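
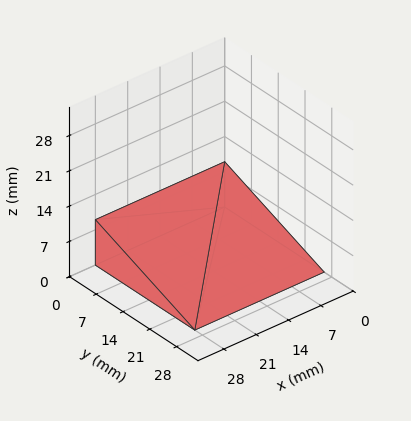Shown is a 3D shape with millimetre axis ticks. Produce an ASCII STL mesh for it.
Reading the render: the shape is a wedge (ramp): 28 × 26 mm base, rising to 9 mm along the y=0 edge and sloping linearly to z=0 at y=26 (dimensions read to the nearest mm from the axis ticks). For the STL, each face is triangulated and given an outward normal.

solid part
  facet normal 0.0000 0.0000 -1.0000
    outer loop
      vertex 28.000 26.000 0.000
      vertex 28.000 0.000 0.000
      vertex 0.000 0.000 0.000
    endloop
  endfacet
  facet normal 0.0000 0.0000 -1.0000
    outer loop
      vertex 0.000 26.000 0.000
      vertex 28.000 26.000 0.000
      vertex 0.000 0.000 0.000
    endloop
  endfacet
  facet normal 0.0000 -1.0000 0.0000
    outer loop
      vertex 0.000 0.000 0.000
      vertex 28.000 0.000 0.000
      vertex 28.000 0.000 9.000
    endloop
  endfacet
  facet normal 0.0000 -1.0000 0.0000
    outer loop
      vertex 0.000 0.000 0.000
      vertex 28.000 0.000 9.000
      vertex 0.000 0.000 9.000
    endloop
  endfacet
  facet normal 0.0000 0.3271 0.9450
    outer loop
      vertex 0.000 0.000 9.000
      vertex 28.000 0.000 9.000
      vertex 28.000 26.000 0.000
    endloop
  endfacet
  facet normal 0.0000 0.3271 0.9450
    outer loop
      vertex 0.000 0.000 9.000
      vertex 28.000 26.000 0.000
      vertex 0.000 26.000 0.000
    endloop
  endfacet
  facet normal -1.0000 0.0000 0.0000
    outer loop
      vertex 0.000 0.000 9.000
      vertex 0.000 26.000 0.000
      vertex 0.000 0.000 0.000
    endloop
  endfacet
  facet normal 1.0000 0.0000 0.0000
    outer loop
      vertex 28.000 0.000 0.000
      vertex 28.000 26.000 0.000
      vertex 28.000 0.000 9.000
    endloop
  endfacet
endsolid part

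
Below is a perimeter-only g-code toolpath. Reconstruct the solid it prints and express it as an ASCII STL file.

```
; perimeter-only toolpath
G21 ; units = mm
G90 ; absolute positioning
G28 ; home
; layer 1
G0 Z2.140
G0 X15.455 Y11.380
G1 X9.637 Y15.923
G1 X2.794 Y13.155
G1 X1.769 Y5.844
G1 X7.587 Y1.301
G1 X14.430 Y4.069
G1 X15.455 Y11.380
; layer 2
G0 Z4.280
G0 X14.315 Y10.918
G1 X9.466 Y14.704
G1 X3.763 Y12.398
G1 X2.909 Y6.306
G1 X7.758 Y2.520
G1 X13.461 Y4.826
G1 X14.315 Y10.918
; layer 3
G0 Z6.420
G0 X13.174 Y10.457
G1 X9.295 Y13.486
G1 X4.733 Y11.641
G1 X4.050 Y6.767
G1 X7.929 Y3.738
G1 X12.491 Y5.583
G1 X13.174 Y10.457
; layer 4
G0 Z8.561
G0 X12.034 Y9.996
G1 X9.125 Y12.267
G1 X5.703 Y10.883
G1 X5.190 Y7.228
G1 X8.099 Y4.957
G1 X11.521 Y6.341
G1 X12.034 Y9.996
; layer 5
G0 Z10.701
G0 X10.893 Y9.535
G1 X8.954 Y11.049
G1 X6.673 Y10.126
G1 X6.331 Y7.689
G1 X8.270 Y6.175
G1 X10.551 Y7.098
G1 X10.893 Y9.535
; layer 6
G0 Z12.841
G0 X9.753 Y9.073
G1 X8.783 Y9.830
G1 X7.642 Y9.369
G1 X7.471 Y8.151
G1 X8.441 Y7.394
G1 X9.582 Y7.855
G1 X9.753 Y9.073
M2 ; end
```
solid part
  facet normal 0.0000 0.0000 -1.0000
    outer loop
      vertex 1.824 13.912 0.000
      vertex 9.808 17.141 0.000
      vertex 16.596 11.841 0.000
    endloop
  endfacet
  facet normal 0.0000 0.0000 -1.0000
    outer loop
      vertex 0.628 5.383 0.000
      vertex 1.824 13.912 0.000
      vertex 16.596 11.841 0.000
    endloop
  endfacet
  facet normal 0.0000 0.0000 -1.0000
    outer loop
      vertex 7.416 0.083 0.000
      vertex 0.628 5.383 0.000
      vertex 16.596 11.841 0.000
    endloop
  endfacet
  facet normal 0.0000 0.0000 -1.0000
    outer loop
      vertex 15.400 3.312 0.000
      vertex 7.416 0.083 0.000
      vertex 16.596 11.841 0.000
    endloop
  endfacet
  facet normal 0.5509 0.7056 0.4457
    outer loop
      vertex 16.596 11.841 0.000
      vertex 9.808 17.141 0.000
      vertex 8.612 8.612 14.981
    endloop
  endfacet
  facet normal -0.3356 0.8299 0.4457
    outer loop
      vertex 9.808 17.141 0.000
      vertex 1.824 13.912 0.000
      vertex 8.612 8.612 14.981
    endloop
  endfacet
  facet normal -0.8865 0.1243 0.4457
    outer loop
      vertex 1.824 13.912 0.000
      vertex 0.628 5.383 0.000
      vertex 8.612 8.612 14.981
    endloop
  endfacet
  facet normal -0.5509 -0.7056 0.4457
    outer loop
      vertex 0.628 5.383 0.000
      vertex 7.416 0.083 0.000
      vertex 8.612 8.612 14.981
    endloop
  endfacet
  facet normal 0.3356 -0.8299 0.4457
    outer loop
      vertex 7.416 0.083 0.000
      vertex 15.400 3.312 0.000
      vertex 8.612 8.612 14.981
    endloop
  endfacet
  facet normal 0.8865 -0.1243 0.4457
    outer loop
      vertex 15.400 3.312 0.000
      vertex 16.596 11.841 0.000
      vertex 8.612 8.612 14.981
    endloop
  endfacet
endsolid part

The G0 Z moves step by Δz≈2.140 mm. The G1 loops shrink linearly with z, so the solid tapers from its base footprint up to z≈15. Closing with a flat bottom cap and the tapered top and triangulating gives 10 facets — a regular 6-sided pyramid, base circumscribed radius ≈ 8.61 mm, apex at z ≈ 15 mm.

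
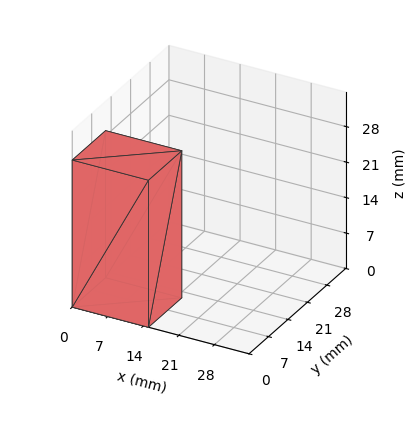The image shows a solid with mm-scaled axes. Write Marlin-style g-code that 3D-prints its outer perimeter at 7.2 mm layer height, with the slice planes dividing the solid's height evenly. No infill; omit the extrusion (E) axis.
Reading the render: the shape is a rectangular box, roughly 15 × 12 mm footprint and 29 mm tall (dimensions read to the nearest mm from the axis ticks). For the g-code, the solid's height is divided into equal slices at the stated Δz and each level perimeter traced with G1 moves after a G0 lift.

; perimeter-only toolpath
G21 ; units = mm
G90 ; absolute positioning
G28 ; home
; layer 1
G0 Z7.2
G0 X0.0 Y0.0
G1 X15.0 Y0.0
G1 X15.0 Y12.0
G1 X0.0 Y12.0
G1 X0.0 Y0.0
; layer 2
G0 Z14.5
G0 X0.0 Y0.0
G1 X15.0 Y0.0
G1 X15.0 Y12.0
G1 X0.0 Y12.0
G1 X0.0 Y0.0
; layer 3
G0 Z21.8
G0 X0.0 Y0.0
G1 X15.0 Y0.0
G1 X15.0 Y12.0
G1 X0.0 Y12.0
G1 X0.0 Y0.0
; layer 4
G0 Z29.0
G0 X0.0 Y0.0
G1 X15.0 Y0.0
G1 X15.0 Y12.0
G1 X0.0 Y12.0
G1 X0.0 Y0.0
M2 ; end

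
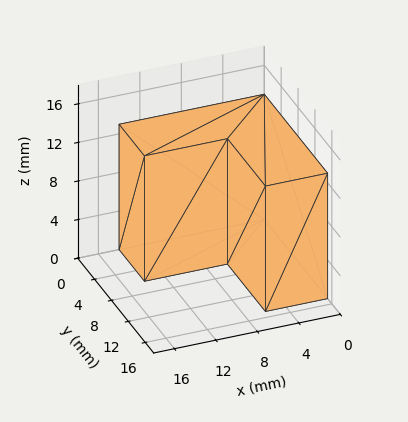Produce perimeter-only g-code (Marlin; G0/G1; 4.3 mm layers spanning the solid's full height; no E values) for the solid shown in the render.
Reading the render: the shape is an L-shaped prism: outer 14 × 15 mm, arm thicknesses ≈ 6 mm (horizontal) and 6 mm (vertical), extruded 13 mm in z (dimensions read to the nearest mm from the axis ticks). For the g-code, the solid's height is divided into equal slices at the stated Δz and each level perimeter traced with G1 moves after a G0 lift.

; perimeter-only toolpath
G21 ; units = mm
G90 ; absolute positioning
G28 ; home
; layer 1
G0 Z4.3
G0 X0.0 Y0.0
G1 X14.0 Y0.0
G1 X14.0 Y6.0
G1 X6.0 Y6.0
G1 X6.0 Y15.0
G1 X0.0 Y15.0
G1 X0.0 Y0.0
; layer 2
G0 Z8.7
G0 X0.0 Y0.0
G1 X14.0 Y0.0
G1 X14.0 Y6.0
G1 X6.0 Y6.0
G1 X6.0 Y15.0
G1 X0.0 Y15.0
G1 X0.0 Y0.0
; layer 3
G0 Z13.0
G0 X0.0 Y0.0
G1 X14.0 Y0.0
G1 X14.0 Y6.0
G1 X6.0 Y6.0
G1 X6.0 Y15.0
G1 X0.0 Y15.0
G1 X0.0 Y0.0
M2 ; end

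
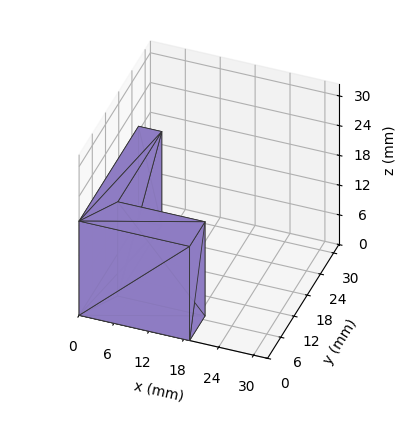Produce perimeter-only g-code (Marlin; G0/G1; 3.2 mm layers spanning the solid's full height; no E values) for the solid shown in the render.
Reading the render: the shape is an L-shaped prism: outer 19 × 27 mm, arm thicknesses ≈ 7 mm (horizontal) and 4 mm (vertical), extruded 19 mm in z (dimensions read to the nearest mm from the axis ticks). For the g-code, the solid's height is divided into equal slices at the stated Δz and each level perimeter traced with G1 moves after a G0 lift.

; perimeter-only toolpath
G21 ; units = mm
G90 ; absolute positioning
G28 ; home
; layer 1
G0 Z3.2
G0 X0.0 Y0.0
G1 X19.0 Y0.0
G1 X19.0 Y7.0
G1 X4.0 Y7.0
G1 X4.0 Y27.0
G1 X0.0 Y27.0
G1 X0.0 Y0.0
; layer 2
G0 Z6.3
G0 X0.0 Y0.0
G1 X19.0 Y0.0
G1 X19.0 Y7.0
G1 X4.0 Y7.0
G1 X4.0 Y27.0
G1 X0.0 Y27.0
G1 X0.0 Y0.0
; layer 3
G0 Z9.5
G0 X0.0 Y0.0
G1 X19.0 Y0.0
G1 X19.0 Y7.0
G1 X4.0 Y7.0
G1 X4.0 Y27.0
G1 X0.0 Y27.0
G1 X0.0 Y0.0
; layer 4
G0 Z12.7
G0 X0.0 Y0.0
G1 X19.0 Y0.0
G1 X19.0 Y7.0
G1 X4.0 Y7.0
G1 X4.0 Y27.0
G1 X0.0 Y27.0
G1 X0.0 Y0.0
; layer 5
G0 Z15.8
G0 X0.0 Y0.0
G1 X19.0 Y0.0
G1 X19.0 Y7.0
G1 X4.0 Y7.0
G1 X4.0 Y27.0
G1 X0.0 Y27.0
G1 X0.0 Y0.0
; layer 6
G0 Z19.0
G0 X0.0 Y0.0
G1 X19.0 Y0.0
G1 X19.0 Y7.0
G1 X4.0 Y7.0
G1 X4.0 Y27.0
G1 X0.0 Y27.0
G1 X0.0 Y0.0
M2 ; end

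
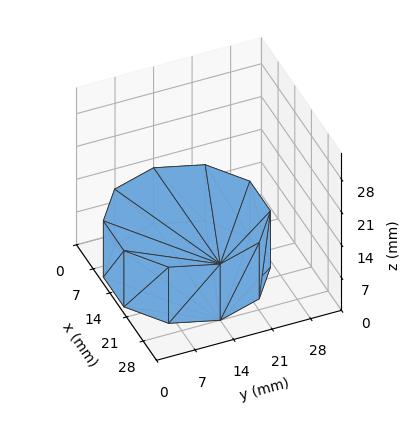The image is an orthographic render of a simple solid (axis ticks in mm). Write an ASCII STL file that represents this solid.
Reading the render: the shape is a regular 10-sided prism (a cylinder approximated with 10 flat sides), circumscribed radius ≈ 14 mm, height ≈ 12 mm (dimensions read to the nearest mm from the axis ticks). For the STL, each face is triangulated and given an outward normal.

solid part
  facet normal 0.0000 0.0000 -1.0000
    outer loop
      vertex 18.33 27.31 0.00
      vertex 25.33 22.23 0.00
      vertex 28.00 14.00 0.00
    endloop
  endfacet
  facet normal 0.0000 0.0000 -1.0000
    outer loop
      vertex 9.67 27.31 0.00
      vertex 18.33 27.31 0.00
      vertex 28.00 14.00 0.00
    endloop
  endfacet
  facet normal 0.0000 0.0000 -1.0000
    outer loop
      vertex 2.67 22.23 0.00
      vertex 9.67 27.31 0.00
      vertex 28.00 14.00 0.00
    endloop
  endfacet
  facet normal 0.0000 0.0000 -1.0000
    outer loop
      vertex 0.00 14.00 0.00
      vertex 2.67 22.23 0.00
      vertex 28.00 14.00 0.00
    endloop
  endfacet
  facet normal 0.0000 0.0000 -1.0000
    outer loop
      vertex 2.67 5.77 0.00
      vertex 0.00 14.00 0.00
      vertex 28.00 14.00 0.00
    endloop
  endfacet
  facet normal 0.0000 0.0000 -1.0000
    outer loop
      vertex 9.67 0.69 0.00
      vertex 2.67 5.77 0.00
      vertex 28.00 14.00 0.00
    endloop
  endfacet
  facet normal 0.0000 0.0000 -1.0000
    outer loop
      vertex 18.33 0.69 0.00
      vertex 9.67 0.69 0.00
      vertex 28.00 14.00 0.00
    endloop
  endfacet
  facet normal 0.0000 0.0000 -1.0000
    outer loop
      vertex 25.33 5.77 0.00
      vertex 18.33 0.69 0.00
      vertex 28.00 14.00 0.00
    endloop
  endfacet
  facet normal 0.0000 0.0000 1.0000
    outer loop
      vertex 28.00 14.00 12.00
      vertex 25.33 22.23 12.00
      vertex 18.33 27.31 12.00
    endloop
  endfacet
  facet normal 0.0000 0.0000 1.0000
    outer loop
      vertex 28.00 14.00 12.00
      vertex 18.33 27.31 12.00
      vertex 9.67 27.31 12.00
    endloop
  endfacet
  facet normal 0.0000 0.0000 1.0000
    outer loop
      vertex 28.00 14.00 12.00
      vertex 9.67 27.31 12.00
      vertex 2.67 22.23 12.00
    endloop
  endfacet
  facet normal 0.0000 0.0000 1.0000
    outer loop
      vertex 28.00 14.00 12.00
      vertex 2.67 22.23 12.00
      vertex 0.00 14.00 12.00
    endloop
  endfacet
  facet normal 0.0000 0.0000 1.0000
    outer loop
      vertex 28.00 14.00 12.00
      vertex 0.00 14.00 12.00
      vertex 2.67 5.77 12.00
    endloop
  endfacet
  facet normal 0.0000 0.0000 1.0000
    outer loop
      vertex 28.00 14.00 12.00
      vertex 2.67 5.77 12.00
      vertex 9.67 0.69 12.00
    endloop
  endfacet
  facet normal 0.0000 0.0000 1.0000
    outer loop
      vertex 28.00 14.00 12.00
      vertex 9.67 0.69 12.00
      vertex 18.33 0.69 12.00
    endloop
  endfacet
  facet normal 0.0000 0.0000 1.0000
    outer loop
      vertex 28.00 14.00 12.00
      vertex 18.33 0.69 12.00
      vertex 25.33 5.77 12.00
    endloop
  endfacet
  facet normal 0.9512 0.3086 0.0000
    outer loop
      vertex 28.00 14.00 0.00
      vertex 25.33 22.23 0.00
      vertex 25.33 22.23 12.00
    endloop
  endfacet
  facet normal 0.9512 0.3086 0.0000
    outer loop
      vertex 28.00 14.00 0.00
      vertex 25.33 22.23 12.00
      vertex 28.00 14.00 12.00
    endloop
  endfacet
  facet normal 0.5873 0.8093 0.0000
    outer loop
      vertex 25.33 22.23 0.00
      vertex 18.33 27.31 0.00
      vertex 18.33 27.31 12.00
    endloop
  endfacet
  facet normal 0.5873 0.8093 0.0000
    outer loop
      vertex 25.33 22.23 0.00
      vertex 18.33 27.31 12.00
      vertex 25.33 22.23 12.00
    endloop
  endfacet
  facet normal 0.0000 1.0000 0.0000
    outer loop
      vertex 18.33 27.31 0.00
      vertex 9.67 27.31 0.00
      vertex 9.67 27.31 12.00
    endloop
  endfacet
  facet normal 0.0000 1.0000 0.0000
    outer loop
      vertex 18.33 27.31 0.00
      vertex 9.67 27.31 12.00
      vertex 18.33 27.31 12.00
    endloop
  endfacet
  facet normal -0.5873 0.8093 0.0000
    outer loop
      vertex 9.67 27.31 0.00
      vertex 2.67 22.23 0.00
      vertex 2.67 22.23 12.00
    endloop
  endfacet
  facet normal -0.5873 0.8093 0.0000
    outer loop
      vertex 9.67 27.31 0.00
      vertex 2.67 22.23 12.00
      vertex 9.67 27.31 12.00
    endloop
  endfacet
  facet normal -0.9512 0.3086 0.0000
    outer loop
      vertex 2.67 22.23 0.00
      vertex 0.00 14.00 0.00
      vertex 0.00 14.00 12.00
    endloop
  endfacet
  facet normal -0.9512 0.3086 0.0000
    outer loop
      vertex 2.67 22.23 0.00
      vertex 0.00 14.00 12.00
      vertex 2.67 22.23 12.00
    endloop
  endfacet
  facet normal -0.9512 -0.3086 0.0000
    outer loop
      vertex 0.00 14.00 0.00
      vertex 2.67 5.77 0.00
      vertex 2.67 5.77 12.00
    endloop
  endfacet
  facet normal -0.9512 -0.3086 0.0000
    outer loop
      vertex 0.00 14.00 0.00
      vertex 2.67 5.77 12.00
      vertex 0.00 14.00 12.00
    endloop
  endfacet
  facet normal -0.5873 -0.8093 0.0000
    outer loop
      vertex 2.67 5.77 0.00
      vertex 9.67 0.69 0.00
      vertex 9.67 0.69 12.00
    endloop
  endfacet
  facet normal -0.5873 -0.8093 0.0000
    outer loop
      vertex 2.67 5.77 0.00
      vertex 9.67 0.69 12.00
      vertex 2.67 5.77 12.00
    endloop
  endfacet
  facet normal 0.0000 -1.0000 0.0000
    outer loop
      vertex 9.67 0.69 0.00
      vertex 18.33 0.69 0.00
      vertex 18.33 0.69 12.00
    endloop
  endfacet
  facet normal 0.0000 -1.0000 0.0000
    outer loop
      vertex 9.67 0.69 0.00
      vertex 18.33 0.69 12.00
      vertex 9.67 0.69 12.00
    endloop
  endfacet
  facet normal 0.5873 -0.8093 0.0000
    outer loop
      vertex 18.33 0.69 0.00
      vertex 25.33 5.77 0.00
      vertex 25.33 5.77 12.00
    endloop
  endfacet
  facet normal 0.5873 -0.8093 0.0000
    outer loop
      vertex 18.33 0.69 0.00
      vertex 25.33 5.77 12.00
      vertex 18.33 0.69 12.00
    endloop
  endfacet
  facet normal 0.9512 -0.3086 0.0000
    outer loop
      vertex 25.33 5.77 0.00
      vertex 28.00 14.00 0.00
      vertex 28.00 14.00 12.00
    endloop
  endfacet
  facet normal 0.9512 -0.3086 0.0000
    outer loop
      vertex 25.33 5.77 0.00
      vertex 28.00 14.00 12.00
      vertex 25.33 5.77 12.00
    endloop
  endfacet
endsolid part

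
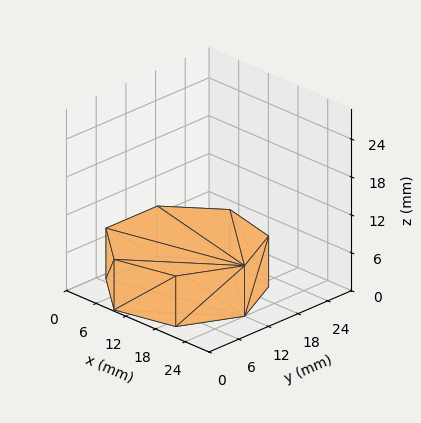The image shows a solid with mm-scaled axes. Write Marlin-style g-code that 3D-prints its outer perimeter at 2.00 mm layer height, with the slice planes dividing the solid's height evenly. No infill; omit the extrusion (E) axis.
Reading the render: the shape is a regular 7-sided prism (a cylinder approximated with 7 flat sides), circumscribed radius ≈ 12 mm, height ≈ 8 mm (dimensions read to the nearest mm from the axis ticks). For the g-code, the solid's height is divided into equal slices at the stated Δz and each level perimeter traced with G1 moves after a G0 lift.

; perimeter-only toolpath
G21 ; units = mm
G90 ; absolute positioning
G28 ; home
; layer 1
G0 Z2.00
G0 X24.00 Y12.00
G1 X19.48 Y21.38
G1 X9.33 Y23.70
G1 X1.19 Y17.21
G1 X1.19 Y6.79
G1 X9.33 Y0.30
G1 X19.48 Y2.62
G1 X24.00 Y12.00
; layer 2
G0 Z4.00
G0 X24.00 Y12.00
G1 X19.48 Y21.38
G1 X9.33 Y23.70
G1 X1.19 Y17.21
G1 X1.19 Y6.79
G1 X9.33 Y0.30
G1 X19.48 Y2.62
G1 X24.00 Y12.00
; layer 3
G0 Z6.00
G0 X24.00 Y12.00
G1 X19.48 Y21.38
G1 X9.33 Y23.70
G1 X1.19 Y17.21
G1 X1.19 Y6.79
G1 X9.33 Y0.30
G1 X19.48 Y2.62
G1 X24.00 Y12.00
; layer 4
G0 Z8.00
G0 X24.00 Y12.00
G1 X19.48 Y21.38
G1 X9.33 Y23.70
G1 X1.19 Y17.21
G1 X1.19 Y6.79
G1 X9.33 Y0.30
G1 X19.48 Y2.62
G1 X24.00 Y12.00
M2 ; end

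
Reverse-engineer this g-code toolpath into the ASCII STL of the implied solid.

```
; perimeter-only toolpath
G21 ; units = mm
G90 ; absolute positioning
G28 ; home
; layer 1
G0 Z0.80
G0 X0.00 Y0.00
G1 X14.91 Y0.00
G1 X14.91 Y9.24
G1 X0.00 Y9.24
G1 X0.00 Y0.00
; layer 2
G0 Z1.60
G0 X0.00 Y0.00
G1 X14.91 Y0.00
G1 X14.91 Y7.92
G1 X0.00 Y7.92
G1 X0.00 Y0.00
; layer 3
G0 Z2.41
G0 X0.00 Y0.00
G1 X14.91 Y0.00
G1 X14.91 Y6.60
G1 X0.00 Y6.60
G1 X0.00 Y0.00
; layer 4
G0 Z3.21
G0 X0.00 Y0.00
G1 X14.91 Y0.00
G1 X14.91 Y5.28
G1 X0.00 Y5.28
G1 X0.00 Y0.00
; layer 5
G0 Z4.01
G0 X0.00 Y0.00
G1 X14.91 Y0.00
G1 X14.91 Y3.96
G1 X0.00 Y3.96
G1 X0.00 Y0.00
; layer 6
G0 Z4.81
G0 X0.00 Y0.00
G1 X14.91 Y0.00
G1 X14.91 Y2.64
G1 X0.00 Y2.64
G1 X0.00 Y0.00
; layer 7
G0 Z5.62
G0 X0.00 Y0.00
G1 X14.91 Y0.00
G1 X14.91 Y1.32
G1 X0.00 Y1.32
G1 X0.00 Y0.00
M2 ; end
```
solid part
  facet normal 0.0000 0.0000 -1.0000
    outer loop
      vertex 14.91 10.56 0.00
      vertex 14.91 0.00 0.00
      vertex 0.00 0.00 0.00
    endloop
  endfacet
  facet normal 0.0000 0.0000 -1.0000
    outer loop
      vertex 0.00 10.56 0.00
      vertex 14.91 10.56 0.00
      vertex 0.00 0.00 0.00
    endloop
  endfacet
  facet normal 0.0000 -1.0000 0.0000
    outer loop
      vertex 0.00 0.00 0.00
      vertex 14.91 0.00 0.00
      vertex 14.91 0.00 6.42
    endloop
  endfacet
  facet normal 0.0000 -1.0000 0.0000
    outer loop
      vertex 0.00 0.00 0.00
      vertex 14.91 0.00 6.42
      vertex 0.00 0.00 6.42
    endloop
  endfacet
  facet normal 0.0000 0.5195 0.8545
    outer loop
      vertex 0.00 0.00 6.42
      vertex 14.91 0.00 6.42
      vertex 14.91 10.56 0.00
    endloop
  endfacet
  facet normal 0.0000 0.5195 0.8545
    outer loop
      vertex 0.00 0.00 6.42
      vertex 14.91 10.56 0.00
      vertex 0.00 10.56 0.00
    endloop
  endfacet
  facet normal -1.0000 0.0000 0.0000
    outer loop
      vertex 0.00 0.00 6.42
      vertex 0.00 10.56 0.00
      vertex 0.00 0.00 0.00
    endloop
  endfacet
  facet normal 1.0000 0.0000 0.0000
    outer loop
      vertex 14.91 0.00 0.00
      vertex 14.91 10.56 0.00
      vertex 14.91 0.00 6.42
    endloop
  endfacet
endsolid part

The G0 Z moves step by Δz≈0.80 mm. The G1 loops shrink linearly with z, so the solid tapers from its base footprint up to z≈6.42. Closing with a flat bottom cap and the tapered top and triangulating gives 8 facets — a wedge (ramp): 14.9 × 10.6 mm base, rising to 6.42 mm along the y=0 edge and sloping linearly to z=0 at y=10.6.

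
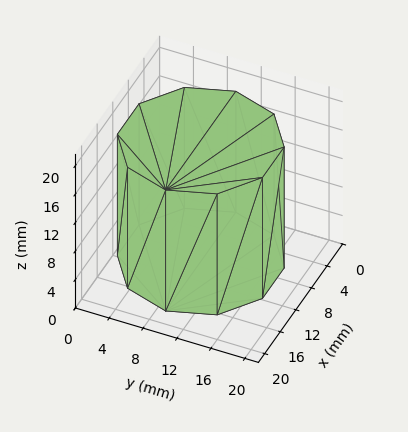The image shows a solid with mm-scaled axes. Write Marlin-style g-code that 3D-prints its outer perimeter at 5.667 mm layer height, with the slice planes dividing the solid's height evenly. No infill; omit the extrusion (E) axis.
Reading the render: the shape is a regular 10-sided prism (a cylinder approximated with 10 flat sides), circumscribed radius ≈ 9 mm, height ≈ 17 mm (dimensions read to the nearest mm from the axis ticks). For the g-code, the solid's height is divided into equal slices at the stated Δz and each level perimeter traced with G1 moves after a G0 lift.

; perimeter-only toolpath
G21 ; units = mm
G90 ; absolute positioning
G28 ; home
; layer 1
G0 Z5.667
G0 X18.000 Y9.000
G1 X16.281 Y14.290
G1 X11.781 Y17.560
G1 X6.219 Y17.560
G1 X1.719 Y14.290
G1 X0.000 Y9.000
G1 X1.719 Y3.710
G1 X6.219 Y0.440
G1 X11.781 Y0.440
G1 X16.281 Y3.710
G1 X18.000 Y9.000
; layer 2
G0 Z11.333
G0 X18.000 Y9.000
G1 X16.281 Y14.290
G1 X11.781 Y17.560
G1 X6.219 Y17.560
G1 X1.719 Y14.290
G1 X0.000 Y9.000
G1 X1.719 Y3.710
G1 X6.219 Y0.440
G1 X11.781 Y0.440
G1 X16.281 Y3.710
G1 X18.000 Y9.000
; layer 3
G0 Z17.000
G0 X18.000 Y9.000
G1 X16.281 Y14.290
G1 X11.781 Y17.560
G1 X6.219 Y17.560
G1 X1.719 Y14.290
G1 X0.000 Y9.000
G1 X1.719 Y3.710
G1 X6.219 Y0.440
G1 X11.781 Y0.440
G1 X16.281 Y3.710
G1 X18.000 Y9.000
M2 ; end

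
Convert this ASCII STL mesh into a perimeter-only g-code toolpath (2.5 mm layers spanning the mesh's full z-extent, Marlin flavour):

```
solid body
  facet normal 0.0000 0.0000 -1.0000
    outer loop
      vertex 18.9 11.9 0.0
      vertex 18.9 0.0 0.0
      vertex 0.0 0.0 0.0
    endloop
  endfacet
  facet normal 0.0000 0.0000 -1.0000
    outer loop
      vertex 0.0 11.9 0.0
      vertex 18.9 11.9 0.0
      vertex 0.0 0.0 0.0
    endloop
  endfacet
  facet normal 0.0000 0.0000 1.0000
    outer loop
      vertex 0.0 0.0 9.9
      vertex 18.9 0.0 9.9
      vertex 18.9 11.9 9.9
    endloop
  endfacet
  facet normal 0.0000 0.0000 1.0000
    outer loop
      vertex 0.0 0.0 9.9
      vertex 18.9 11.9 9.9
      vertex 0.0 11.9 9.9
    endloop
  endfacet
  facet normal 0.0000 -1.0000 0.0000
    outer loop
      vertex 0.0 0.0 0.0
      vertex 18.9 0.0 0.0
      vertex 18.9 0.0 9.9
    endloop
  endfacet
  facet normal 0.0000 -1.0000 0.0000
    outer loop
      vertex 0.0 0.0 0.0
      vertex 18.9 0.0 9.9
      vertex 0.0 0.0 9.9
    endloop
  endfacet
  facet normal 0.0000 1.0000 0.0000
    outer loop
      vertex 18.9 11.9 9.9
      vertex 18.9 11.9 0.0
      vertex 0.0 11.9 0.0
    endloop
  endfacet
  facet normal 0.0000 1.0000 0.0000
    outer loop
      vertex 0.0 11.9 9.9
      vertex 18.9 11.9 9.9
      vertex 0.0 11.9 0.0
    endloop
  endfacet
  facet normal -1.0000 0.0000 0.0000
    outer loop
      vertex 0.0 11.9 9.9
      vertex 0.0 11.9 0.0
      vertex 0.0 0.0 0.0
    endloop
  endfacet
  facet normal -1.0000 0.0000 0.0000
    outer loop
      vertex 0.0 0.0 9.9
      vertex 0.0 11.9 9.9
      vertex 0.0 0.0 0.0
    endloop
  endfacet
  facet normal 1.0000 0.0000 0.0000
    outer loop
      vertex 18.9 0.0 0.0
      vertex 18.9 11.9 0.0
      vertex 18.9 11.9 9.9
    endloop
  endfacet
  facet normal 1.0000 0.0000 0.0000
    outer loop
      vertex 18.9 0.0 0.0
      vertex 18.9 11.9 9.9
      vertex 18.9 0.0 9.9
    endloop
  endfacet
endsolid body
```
; perimeter-only toolpath
G21 ; units = mm
G90 ; absolute positioning
G28 ; home
; layer 1
G0 Z2.5
G0 X0.0 Y0.0
G1 X18.9 Y0.0
G1 X18.9 Y11.9
G1 X0.0 Y11.9
G1 X0.0 Y0.0
; layer 2
G0 Z5.0
G0 X0.0 Y0.0
G1 X18.9 Y0.0
G1 X18.9 Y11.9
G1 X0.0 Y11.9
G1 X0.0 Y0.0
; layer 3
G0 Z7.4
G0 X0.0 Y0.0
G1 X18.9 Y0.0
G1 X18.9 Y11.9
G1 X0.0 Y11.9
G1 X0.0 Y0.0
; layer 4
G0 Z9.9
G0 X0.0 Y0.0
G1 X18.9 Y0.0
G1 X18.9 Y11.9
G1 X0.0 Y11.9
G1 X0.0 Y0.0
M2 ; end

The solid is a rectangular box, roughly 18.9 × 11.9 mm footprint and 9.9 mm tall. Slicing at Δz = 2.5 mm — 4 equal slices spanning the solid's height, so layer i sits at z = i·h/4 — gives 4 non-empty perimeters. Each is a 4-segment closed polygon; G0 lifts to the layer z and rapids to the start vertex, then G1 traces the edges.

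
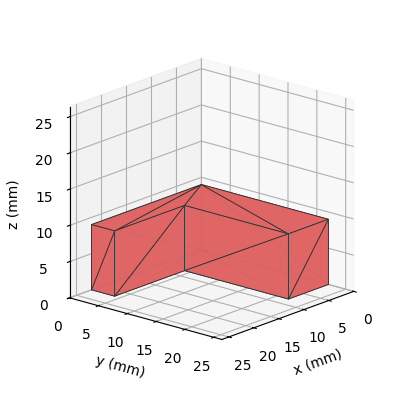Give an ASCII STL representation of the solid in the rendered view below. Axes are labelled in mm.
Reading the render: the shape is an L-shaped prism: outer 22 × 22 mm, arm thicknesses ≈ 4 mm (horizontal) and 8 mm (vertical), extruded 9 mm in z (dimensions read to the nearest mm from the axis ticks). For the STL, each face is triangulated and given an outward normal.

solid part
  facet normal 0.0000 0.0000 -1.0000
    outer loop
      vertex 22.0 4.0 0.0
      vertex 22.0 0.0 0.0
      vertex 0.0 0.0 0.0
    endloop
  endfacet
  facet normal 0.0000 0.0000 -1.0000
    outer loop
      vertex 8.0 4.0 0.0
      vertex 22.0 4.0 0.0
      vertex 0.0 0.0 0.0
    endloop
  endfacet
  facet normal 0.0000 0.0000 -1.0000
    outer loop
      vertex 8.0 22.0 0.0
      vertex 8.0 4.0 0.0
      vertex 0.0 0.0 0.0
    endloop
  endfacet
  facet normal 0.0000 0.0000 -1.0000
    outer loop
      vertex 0.0 22.0 0.0
      vertex 8.0 22.0 0.0
      vertex 0.0 0.0 0.0
    endloop
  endfacet
  facet normal 0.0000 0.0000 1.0000
    outer loop
      vertex 0.0 0.0 9.0
      vertex 22.0 0.0 9.0
      vertex 22.0 4.0 9.0
    endloop
  endfacet
  facet normal 0.0000 0.0000 1.0000
    outer loop
      vertex 0.0 0.0 9.0
      vertex 22.0 4.0 9.0
      vertex 8.0 4.0 9.0
    endloop
  endfacet
  facet normal 0.0000 0.0000 1.0000
    outer loop
      vertex 0.0 0.0 9.0
      vertex 8.0 4.0 9.0
      vertex 8.0 22.0 9.0
    endloop
  endfacet
  facet normal 0.0000 0.0000 1.0000
    outer loop
      vertex 0.0 0.0 9.0
      vertex 8.0 22.0 9.0
      vertex 0.0 22.0 9.0
    endloop
  endfacet
  facet normal 0.0000 -1.0000 0.0000
    outer loop
      vertex 0.0 0.0 0.0
      vertex 22.0 0.0 0.0
      vertex 22.0 0.0 9.0
    endloop
  endfacet
  facet normal 0.0000 -1.0000 0.0000
    outer loop
      vertex 0.0 0.0 0.0
      vertex 22.0 0.0 9.0
      vertex 0.0 0.0 9.0
    endloop
  endfacet
  facet normal 1.0000 0.0000 0.0000
    outer loop
      vertex 22.0 0.0 0.0
      vertex 22.0 4.0 0.0
      vertex 22.0 4.0 9.0
    endloop
  endfacet
  facet normal 1.0000 0.0000 0.0000
    outer loop
      vertex 22.0 0.0 0.0
      vertex 22.0 4.0 9.0
      vertex 22.0 0.0 9.0
    endloop
  endfacet
  facet normal 0.0000 1.0000 0.0000
    outer loop
      vertex 22.0 4.0 0.0
      vertex 8.0 4.0 0.0
      vertex 8.0 4.0 9.0
    endloop
  endfacet
  facet normal 0.0000 1.0000 0.0000
    outer loop
      vertex 22.0 4.0 0.0
      vertex 8.0 4.0 9.0
      vertex 22.0 4.0 9.0
    endloop
  endfacet
  facet normal 1.0000 0.0000 0.0000
    outer loop
      vertex 8.0 4.0 0.0
      vertex 8.0 22.0 0.0
      vertex 8.0 22.0 9.0
    endloop
  endfacet
  facet normal 1.0000 0.0000 0.0000
    outer loop
      vertex 8.0 4.0 0.0
      vertex 8.0 22.0 9.0
      vertex 8.0 4.0 9.0
    endloop
  endfacet
  facet normal 0.0000 1.0000 0.0000
    outer loop
      vertex 8.0 22.0 0.0
      vertex 0.0 22.0 0.0
      vertex 0.0 22.0 9.0
    endloop
  endfacet
  facet normal 0.0000 1.0000 0.0000
    outer loop
      vertex 8.0 22.0 0.0
      vertex 0.0 22.0 9.0
      vertex 8.0 22.0 9.0
    endloop
  endfacet
  facet normal -1.0000 0.0000 0.0000
    outer loop
      vertex 0.0 22.0 0.0
      vertex 0.0 0.0 0.0
      vertex 0.0 0.0 9.0
    endloop
  endfacet
  facet normal -1.0000 0.0000 0.0000
    outer loop
      vertex 0.0 22.0 0.0
      vertex 0.0 0.0 9.0
      vertex 0.0 22.0 9.0
    endloop
  endfacet
endsolid part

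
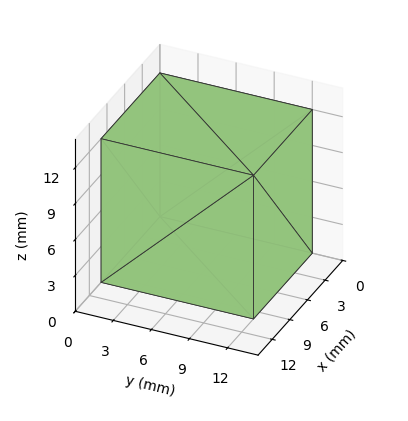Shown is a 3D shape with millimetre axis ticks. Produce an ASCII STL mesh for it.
Reading the render: the shape is a rectangular box, roughly 10 × 12 mm footprint and 12 mm tall (dimensions read to the nearest mm from the axis ticks). For the STL, each face is triangulated and given an outward normal.

solid part
  facet normal 0.0000 0.0000 -1.0000
    outer loop
      vertex 10.000 12.000 0.000
      vertex 10.000 0.000 0.000
      vertex 0.000 0.000 0.000
    endloop
  endfacet
  facet normal 0.0000 0.0000 -1.0000
    outer loop
      vertex 0.000 12.000 0.000
      vertex 10.000 12.000 0.000
      vertex 0.000 0.000 0.000
    endloop
  endfacet
  facet normal 0.0000 0.0000 1.0000
    outer loop
      vertex 0.000 0.000 12.000
      vertex 10.000 0.000 12.000
      vertex 10.000 12.000 12.000
    endloop
  endfacet
  facet normal 0.0000 0.0000 1.0000
    outer loop
      vertex 0.000 0.000 12.000
      vertex 10.000 12.000 12.000
      vertex 0.000 12.000 12.000
    endloop
  endfacet
  facet normal 0.0000 -1.0000 0.0000
    outer loop
      vertex 0.000 0.000 0.000
      vertex 10.000 0.000 0.000
      vertex 10.000 0.000 12.000
    endloop
  endfacet
  facet normal 0.0000 -1.0000 0.0000
    outer loop
      vertex 0.000 0.000 0.000
      vertex 10.000 0.000 12.000
      vertex 0.000 0.000 12.000
    endloop
  endfacet
  facet normal 0.0000 1.0000 0.0000
    outer loop
      vertex 10.000 12.000 12.000
      vertex 10.000 12.000 0.000
      vertex 0.000 12.000 0.000
    endloop
  endfacet
  facet normal 0.0000 1.0000 0.0000
    outer loop
      vertex 0.000 12.000 12.000
      vertex 10.000 12.000 12.000
      vertex 0.000 12.000 0.000
    endloop
  endfacet
  facet normal -1.0000 0.0000 0.0000
    outer loop
      vertex 0.000 12.000 12.000
      vertex 0.000 12.000 0.000
      vertex 0.000 0.000 0.000
    endloop
  endfacet
  facet normal -1.0000 0.0000 0.0000
    outer loop
      vertex 0.000 0.000 12.000
      vertex 0.000 12.000 12.000
      vertex 0.000 0.000 0.000
    endloop
  endfacet
  facet normal 1.0000 0.0000 0.0000
    outer loop
      vertex 10.000 0.000 0.000
      vertex 10.000 12.000 0.000
      vertex 10.000 12.000 12.000
    endloop
  endfacet
  facet normal 1.0000 0.0000 0.0000
    outer loop
      vertex 10.000 0.000 0.000
      vertex 10.000 12.000 12.000
      vertex 10.000 0.000 12.000
    endloop
  endfacet
endsolid part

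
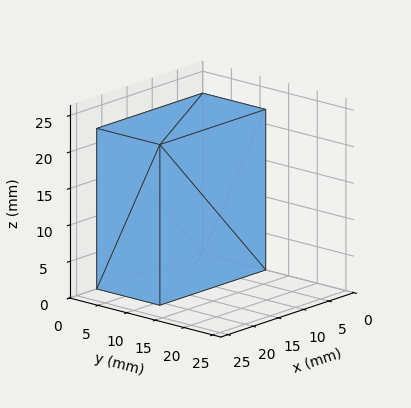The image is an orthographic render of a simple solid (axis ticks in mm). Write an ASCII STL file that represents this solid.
Reading the render: the shape is a rectangular box, roughly 21 × 11 mm footprint and 22 mm tall (dimensions read to the nearest mm from the axis ticks). For the STL, each face is triangulated and given an outward normal.

solid part
  facet normal 0.0000 0.0000 -1.0000
    outer loop
      vertex 21.0 11.0 0.0
      vertex 21.0 0.0 0.0
      vertex 0.0 0.0 0.0
    endloop
  endfacet
  facet normal 0.0000 0.0000 -1.0000
    outer loop
      vertex 0.0 11.0 0.0
      vertex 21.0 11.0 0.0
      vertex 0.0 0.0 0.0
    endloop
  endfacet
  facet normal 0.0000 0.0000 1.0000
    outer loop
      vertex 0.0 0.0 22.0
      vertex 21.0 0.0 22.0
      vertex 21.0 11.0 22.0
    endloop
  endfacet
  facet normal 0.0000 0.0000 1.0000
    outer loop
      vertex 0.0 0.0 22.0
      vertex 21.0 11.0 22.0
      vertex 0.0 11.0 22.0
    endloop
  endfacet
  facet normal 0.0000 -1.0000 0.0000
    outer loop
      vertex 0.0 0.0 0.0
      vertex 21.0 0.0 0.0
      vertex 21.0 0.0 22.0
    endloop
  endfacet
  facet normal 0.0000 -1.0000 0.0000
    outer loop
      vertex 0.0 0.0 0.0
      vertex 21.0 0.0 22.0
      vertex 0.0 0.0 22.0
    endloop
  endfacet
  facet normal 0.0000 1.0000 0.0000
    outer loop
      vertex 21.0 11.0 22.0
      vertex 21.0 11.0 0.0
      vertex 0.0 11.0 0.0
    endloop
  endfacet
  facet normal 0.0000 1.0000 0.0000
    outer loop
      vertex 0.0 11.0 22.0
      vertex 21.0 11.0 22.0
      vertex 0.0 11.0 0.0
    endloop
  endfacet
  facet normal -1.0000 0.0000 0.0000
    outer loop
      vertex 0.0 11.0 22.0
      vertex 0.0 11.0 0.0
      vertex 0.0 0.0 0.0
    endloop
  endfacet
  facet normal -1.0000 0.0000 0.0000
    outer loop
      vertex 0.0 0.0 22.0
      vertex 0.0 11.0 22.0
      vertex 0.0 0.0 0.0
    endloop
  endfacet
  facet normal 1.0000 0.0000 0.0000
    outer loop
      vertex 21.0 0.0 0.0
      vertex 21.0 11.0 0.0
      vertex 21.0 11.0 22.0
    endloop
  endfacet
  facet normal 1.0000 0.0000 0.0000
    outer loop
      vertex 21.0 0.0 0.0
      vertex 21.0 11.0 22.0
      vertex 21.0 0.0 22.0
    endloop
  endfacet
endsolid part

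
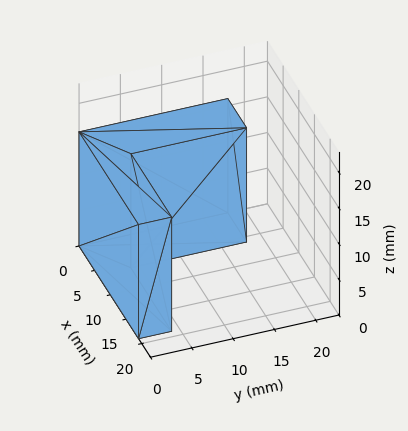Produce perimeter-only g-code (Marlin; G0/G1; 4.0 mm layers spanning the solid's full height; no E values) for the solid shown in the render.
Reading the render: the shape is an L-shaped prism: outer 19 × 18 mm, arm thicknesses ≈ 4 mm (horizontal) and 6 mm (vertical), extruded 16 mm in z (dimensions read to the nearest mm from the axis ticks). For the g-code, the solid's height is divided into equal slices at the stated Δz and each level perimeter traced with G1 moves after a G0 lift.

; perimeter-only toolpath
G21 ; units = mm
G90 ; absolute positioning
G28 ; home
; layer 1
G0 Z4.0
G0 X0.0 Y0.0
G1 X19.0 Y0.0
G1 X19.0 Y4.0
G1 X6.0 Y4.0
G1 X6.0 Y18.0
G1 X0.0 Y18.0
G1 X0.0 Y0.0
; layer 2
G0 Z8.0
G0 X0.0 Y0.0
G1 X19.0 Y0.0
G1 X19.0 Y4.0
G1 X6.0 Y4.0
G1 X6.0 Y18.0
G1 X0.0 Y18.0
G1 X0.0 Y0.0
; layer 3
G0 Z12.0
G0 X0.0 Y0.0
G1 X19.0 Y0.0
G1 X19.0 Y4.0
G1 X6.0 Y4.0
G1 X6.0 Y18.0
G1 X0.0 Y18.0
G1 X0.0 Y0.0
; layer 4
G0 Z16.0
G0 X0.0 Y0.0
G1 X19.0 Y0.0
G1 X19.0 Y4.0
G1 X6.0 Y4.0
G1 X6.0 Y18.0
G1 X0.0 Y18.0
G1 X0.0 Y0.0
M2 ; end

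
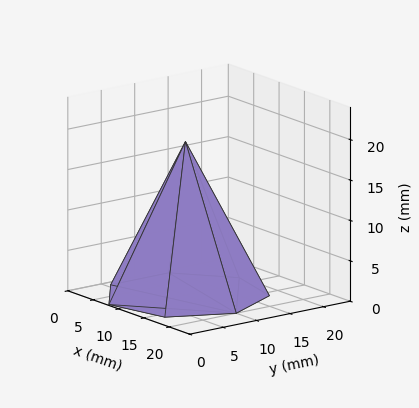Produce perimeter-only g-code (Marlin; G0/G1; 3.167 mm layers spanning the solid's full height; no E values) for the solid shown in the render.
Reading the render: the shape is a regular 7-sided pyramid, base circumscribed radius ≈ 10 mm, apex at z ≈ 19 mm (dimensions read to the nearest mm from the axis ticks). For the g-code, the solid's height is divided into equal slices at the stated Δz and each level perimeter traced with G1 moves after a G0 lift.

; perimeter-only toolpath
G21 ; units = mm
G90 ; absolute positioning
G28 ; home
; layer 1
G0 Z3.167
G0 X18.333 Y10.000
G1 X15.196 Y16.515
G1 X8.146 Y18.124
G1 X2.492 Y13.616
G1 X2.492 Y6.384
G1 X8.146 Y1.876
G1 X15.196 Y3.485
G1 X18.333 Y10.000
; layer 2
G0 Z6.333
G0 X16.667 Y10.000
G1 X14.157 Y15.212
G1 X8.517 Y16.499
G1 X3.993 Y12.893
G1 X3.993 Y7.107
G1 X8.517 Y3.501
G1 X14.157 Y4.788
G1 X16.667 Y10.000
; layer 3
G0 Z9.500
G0 X15.000 Y10.000
G1 X13.117 Y13.909
G1 X8.887 Y14.874
G1 X5.495 Y12.169
G1 X5.495 Y7.830
G1 X8.887 Y5.125
G1 X13.117 Y6.091
G1 X15.000 Y10.000
; layer 4
G0 Z12.667
G0 X13.333 Y10.000
G1 X12.078 Y12.606
G1 X9.258 Y13.250
G1 X6.997 Y11.446
G1 X6.997 Y8.554
G1 X9.258 Y6.750
G1 X12.078 Y7.394
G1 X13.333 Y10.000
; layer 5
G0 Z15.833
G0 X11.667 Y10.000
G1 X11.039 Y11.303
G1 X9.629 Y11.625
G1 X8.498 Y10.723
G1 X8.498 Y9.277
G1 X9.629 Y8.375
G1 X11.039 Y8.697
G1 X11.667 Y10.000
M2 ; end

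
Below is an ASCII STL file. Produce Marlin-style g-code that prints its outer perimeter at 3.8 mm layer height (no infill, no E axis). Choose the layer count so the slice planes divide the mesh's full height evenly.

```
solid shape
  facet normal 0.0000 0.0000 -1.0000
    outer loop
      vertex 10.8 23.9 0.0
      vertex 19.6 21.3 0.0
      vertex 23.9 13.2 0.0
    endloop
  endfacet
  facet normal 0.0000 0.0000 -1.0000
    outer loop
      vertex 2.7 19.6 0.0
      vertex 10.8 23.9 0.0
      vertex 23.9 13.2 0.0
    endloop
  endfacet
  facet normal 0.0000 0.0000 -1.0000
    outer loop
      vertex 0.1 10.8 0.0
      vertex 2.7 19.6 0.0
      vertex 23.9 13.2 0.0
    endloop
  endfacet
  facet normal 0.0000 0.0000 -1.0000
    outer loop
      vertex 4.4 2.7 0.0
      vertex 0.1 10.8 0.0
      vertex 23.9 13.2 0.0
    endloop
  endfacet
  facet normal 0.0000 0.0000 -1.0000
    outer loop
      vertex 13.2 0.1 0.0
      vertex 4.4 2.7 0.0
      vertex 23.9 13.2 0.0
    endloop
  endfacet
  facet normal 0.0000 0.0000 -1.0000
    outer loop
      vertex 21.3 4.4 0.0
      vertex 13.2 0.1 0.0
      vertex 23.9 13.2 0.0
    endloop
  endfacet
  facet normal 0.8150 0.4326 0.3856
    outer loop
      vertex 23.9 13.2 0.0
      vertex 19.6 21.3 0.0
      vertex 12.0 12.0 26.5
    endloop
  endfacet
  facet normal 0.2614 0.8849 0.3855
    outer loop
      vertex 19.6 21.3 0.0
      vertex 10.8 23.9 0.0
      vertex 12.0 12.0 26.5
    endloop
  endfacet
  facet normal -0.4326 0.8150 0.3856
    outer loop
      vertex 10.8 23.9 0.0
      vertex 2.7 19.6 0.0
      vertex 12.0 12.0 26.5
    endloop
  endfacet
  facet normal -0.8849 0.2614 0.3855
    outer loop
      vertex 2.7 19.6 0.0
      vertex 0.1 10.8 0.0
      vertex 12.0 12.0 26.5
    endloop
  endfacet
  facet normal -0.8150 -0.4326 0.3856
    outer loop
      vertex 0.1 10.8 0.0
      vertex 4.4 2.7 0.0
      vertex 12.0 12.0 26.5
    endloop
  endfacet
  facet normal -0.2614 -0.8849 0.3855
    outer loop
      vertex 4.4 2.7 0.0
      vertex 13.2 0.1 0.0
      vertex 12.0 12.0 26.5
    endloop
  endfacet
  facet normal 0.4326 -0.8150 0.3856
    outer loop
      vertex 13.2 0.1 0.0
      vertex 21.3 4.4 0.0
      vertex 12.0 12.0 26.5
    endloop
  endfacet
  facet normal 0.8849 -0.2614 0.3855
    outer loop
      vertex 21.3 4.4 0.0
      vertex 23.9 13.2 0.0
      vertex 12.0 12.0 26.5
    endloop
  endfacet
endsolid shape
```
; perimeter-only toolpath
G21 ; units = mm
G90 ; absolute positioning
G28 ; home
; layer 1
G0 Z3.8
G0 X22.2 Y13.0
G1 X18.5 Y20.0
G1 X11.0 Y22.2
G1 X4.0 Y18.5
G1 X1.8 Y11.0
G1 X5.5 Y4.0
G1 X13.0 Y1.8
G1 X20.0 Y5.5
G1 X22.2 Y13.0
; layer 2
G0 Z7.6
G0 X20.5 Y12.9
G1 X17.4 Y18.6
G1 X11.1 Y20.5
G1 X5.4 Y17.4
G1 X3.5 Y11.1
G1 X6.6 Y5.4
G1 X12.9 Y3.5
G1 X18.6 Y6.6
G1 X20.5 Y12.9
; layer 3
G0 Z11.4
G0 X18.8 Y12.7
G1 X16.3 Y17.3
G1 X11.3 Y18.8
G1 X6.7 Y16.3
G1 X5.2 Y11.3
G1 X7.7 Y6.7
G1 X12.7 Y5.2
G1 X17.3 Y7.7
G1 X18.8 Y12.7
; layer 4
G0 Z15.1
G0 X17.1 Y12.5
G1 X15.3 Y16.0
G1 X11.5 Y17.1
G1 X8.0 Y15.3
G1 X6.9 Y11.5
G1 X8.7 Y8.0
G1 X12.5 Y6.9
G1 X16.0 Y8.7
G1 X17.1 Y12.5
; layer 5
G0 Z18.9
G0 X15.4 Y12.3
G1 X14.2 Y14.7
G1 X11.7 Y15.4
G1 X9.3 Y14.2
G1 X8.6 Y11.7
G1 X9.8 Y9.3
G1 X12.3 Y8.6
G1 X14.7 Y9.8
G1 X15.4 Y12.3
; layer 6
G0 Z22.7
G0 X13.7 Y12.2
G1 X13.1 Y13.3
G1 X11.8 Y13.7
G1 X10.7 Y13.1
G1 X10.3 Y11.8
G1 X10.9 Y10.7
G1 X12.2 Y10.3
G1 X13.3 Y10.9
G1 X13.7 Y12.2
M2 ; end

The solid is a regular 8-sided pyramid, base circumscribed radius ≈ 12 mm, apex at z ≈ 26.5 mm. Slicing at Δz = 3.8 mm — 7 equal slices spanning the solid's height, so layer i sits at z = i·h/7 — gives 6 non-empty perimeters. Each is a 8-segment closed polygon; G0 lifts to the layer z and rapids to the start vertex, then G1 traces the edges. The cross-section shrinks linearly with z (the slice at the apex is degenerate and omitted).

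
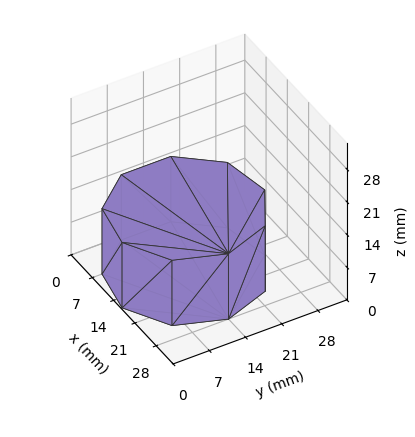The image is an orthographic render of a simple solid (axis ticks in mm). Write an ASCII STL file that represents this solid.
Reading the render: the shape is a regular 9-sided prism (a cylinder approximated with 9 flat sides), circumscribed radius ≈ 14 mm, height ≈ 14 mm (dimensions read to the nearest mm from the axis ticks). For the STL, each face is triangulated and given an outward normal.

solid part
  facet normal 0.0000 0.0000 -1.0000
    outer loop
      vertex 16.431 27.787 0.000
      vertex 24.725 22.999 0.000
      vertex 28.000 14.000 0.000
    endloop
  endfacet
  facet normal 0.0000 0.0000 -1.0000
    outer loop
      vertex 7.000 26.124 0.000
      vertex 16.431 27.787 0.000
      vertex 28.000 14.000 0.000
    endloop
  endfacet
  facet normal 0.0000 0.0000 -1.0000
    outer loop
      vertex 0.844 18.788 0.000
      vertex 7.000 26.124 0.000
      vertex 28.000 14.000 0.000
    endloop
  endfacet
  facet normal 0.0000 0.0000 -1.0000
    outer loop
      vertex 0.844 9.212 0.000
      vertex 0.844 18.788 0.000
      vertex 28.000 14.000 0.000
    endloop
  endfacet
  facet normal 0.0000 0.0000 -1.0000
    outer loop
      vertex 7.000 1.876 0.000
      vertex 0.844 9.212 0.000
      vertex 28.000 14.000 0.000
    endloop
  endfacet
  facet normal 0.0000 0.0000 -1.0000
    outer loop
      vertex 16.431 0.213 0.000
      vertex 7.000 1.876 0.000
      vertex 28.000 14.000 0.000
    endloop
  endfacet
  facet normal 0.0000 0.0000 -1.0000
    outer loop
      vertex 24.725 5.001 0.000
      vertex 16.431 0.213 0.000
      vertex 28.000 14.000 0.000
    endloop
  endfacet
  facet normal 0.0000 0.0000 1.0000
    outer loop
      vertex 28.000 14.000 14.000
      vertex 24.725 22.999 14.000
      vertex 16.431 27.787 14.000
    endloop
  endfacet
  facet normal 0.0000 0.0000 1.0000
    outer loop
      vertex 28.000 14.000 14.000
      vertex 16.431 27.787 14.000
      vertex 7.000 26.124 14.000
    endloop
  endfacet
  facet normal 0.0000 0.0000 1.0000
    outer loop
      vertex 28.000 14.000 14.000
      vertex 7.000 26.124 14.000
      vertex 0.844 18.788 14.000
    endloop
  endfacet
  facet normal 0.0000 0.0000 1.0000
    outer loop
      vertex 28.000 14.000 14.000
      vertex 0.844 18.788 14.000
      vertex 0.844 9.212 14.000
    endloop
  endfacet
  facet normal 0.0000 0.0000 1.0000
    outer loop
      vertex 28.000 14.000 14.000
      vertex 0.844 9.212 14.000
      vertex 7.000 1.876 14.000
    endloop
  endfacet
  facet normal 0.0000 0.0000 1.0000
    outer loop
      vertex 28.000 14.000 14.000
      vertex 7.000 1.876 14.000
      vertex 16.431 0.213 14.000
    endloop
  endfacet
  facet normal 0.0000 0.0000 1.0000
    outer loop
      vertex 28.000 14.000 14.000
      vertex 16.431 0.213 14.000
      vertex 24.725 5.001 14.000
    endloop
  endfacet
  facet normal 0.9397 0.3420 0.0000
    outer loop
      vertex 28.000 14.000 0.000
      vertex 24.725 22.999 0.000
      vertex 24.725 22.999 14.000
    endloop
  endfacet
  facet normal 0.9397 0.3420 0.0000
    outer loop
      vertex 28.000 14.000 0.000
      vertex 24.725 22.999 14.000
      vertex 28.000 14.000 14.000
    endloop
  endfacet
  facet normal 0.5000 0.8660 0.0000
    outer loop
      vertex 24.725 22.999 0.000
      vertex 16.431 27.787 0.000
      vertex 16.431 27.787 14.000
    endloop
  endfacet
  facet normal 0.5000 0.8660 0.0000
    outer loop
      vertex 24.725 22.999 0.000
      vertex 16.431 27.787 14.000
      vertex 24.725 22.999 14.000
    endloop
  endfacet
  facet normal -0.1737 0.9848 0.0000
    outer loop
      vertex 16.431 27.787 0.000
      vertex 7.000 26.124 0.000
      vertex 7.000 26.124 14.000
    endloop
  endfacet
  facet normal -0.1737 0.9848 0.0000
    outer loop
      vertex 16.431 27.787 0.000
      vertex 7.000 26.124 14.000
      vertex 16.431 27.787 14.000
    endloop
  endfacet
  facet normal -0.7660 0.6428 0.0000
    outer loop
      vertex 7.000 26.124 0.000
      vertex 0.844 18.788 0.000
      vertex 0.844 18.788 14.000
    endloop
  endfacet
  facet normal -0.7660 0.6428 0.0000
    outer loop
      vertex 7.000 26.124 0.000
      vertex 0.844 18.788 14.000
      vertex 7.000 26.124 14.000
    endloop
  endfacet
  facet normal -1.0000 0.0000 0.0000
    outer loop
      vertex 0.844 18.788 0.000
      vertex 0.844 9.212 0.000
      vertex 0.844 9.212 14.000
    endloop
  endfacet
  facet normal -1.0000 0.0000 0.0000
    outer loop
      vertex 0.844 18.788 0.000
      vertex 0.844 9.212 14.000
      vertex 0.844 18.788 14.000
    endloop
  endfacet
  facet normal -0.7660 -0.6428 0.0000
    outer loop
      vertex 0.844 9.212 0.000
      vertex 7.000 1.876 0.000
      vertex 7.000 1.876 14.000
    endloop
  endfacet
  facet normal -0.7660 -0.6428 0.0000
    outer loop
      vertex 0.844 9.212 0.000
      vertex 7.000 1.876 14.000
      vertex 0.844 9.212 14.000
    endloop
  endfacet
  facet normal -0.1737 -0.9848 0.0000
    outer loop
      vertex 7.000 1.876 0.000
      vertex 16.431 0.213 0.000
      vertex 16.431 0.213 14.000
    endloop
  endfacet
  facet normal -0.1737 -0.9848 0.0000
    outer loop
      vertex 7.000 1.876 0.000
      vertex 16.431 0.213 14.000
      vertex 7.000 1.876 14.000
    endloop
  endfacet
  facet normal 0.5000 -0.8660 0.0000
    outer loop
      vertex 16.431 0.213 0.000
      vertex 24.725 5.001 0.000
      vertex 24.725 5.001 14.000
    endloop
  endfacet
  facet normal 0.5000 -0.8660 0.0000
    outer loop
      vertex 16.431 0.213 0.000
      vertex 24.725 5.001 14.000
      vertex 16.431 0.213 14.000
    endloop
  endfacet
  facet normal 0.9397 -0.3420 0.0000
    outer loop
      vertex 24.725 5.001 0.000
      vertex 28.000 14.000 0.000
      vertex 28.000 14.000 14.000
    endloop
  endfacet
  facet normal 0.9397 -0.3420 0.0000
    outer loop
      vertex 24.725 5.001 0.000
      vertex 28.000 14.000 14.000
      vertex 24.725 5.001 14.000
    endloop
  endfacet
endsolid part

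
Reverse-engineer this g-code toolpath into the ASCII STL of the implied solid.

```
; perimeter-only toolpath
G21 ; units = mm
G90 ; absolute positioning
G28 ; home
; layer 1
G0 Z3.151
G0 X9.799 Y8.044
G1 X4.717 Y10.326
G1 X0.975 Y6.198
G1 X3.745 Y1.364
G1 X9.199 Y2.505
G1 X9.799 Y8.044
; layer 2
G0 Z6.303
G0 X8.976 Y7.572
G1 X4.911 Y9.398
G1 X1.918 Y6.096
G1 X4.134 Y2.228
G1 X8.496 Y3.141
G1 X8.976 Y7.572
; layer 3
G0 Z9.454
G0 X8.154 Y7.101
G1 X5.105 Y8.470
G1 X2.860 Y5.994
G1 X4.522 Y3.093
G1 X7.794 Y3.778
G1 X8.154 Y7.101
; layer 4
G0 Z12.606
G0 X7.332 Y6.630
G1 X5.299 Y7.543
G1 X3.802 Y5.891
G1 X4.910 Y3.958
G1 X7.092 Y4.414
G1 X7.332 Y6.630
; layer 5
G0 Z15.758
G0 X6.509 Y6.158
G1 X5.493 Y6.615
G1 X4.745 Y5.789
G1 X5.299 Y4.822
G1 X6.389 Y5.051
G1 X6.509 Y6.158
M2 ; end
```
solid part
  facet normal 0.0000 0.0000 -1.0000
    outer loop
      vertex 0.033 6.300 0.000
      vertex 4.523 11.254 0.000
      vertex 10.621 8.515 0.000
    endloop
  endfacet
  facet normal 0.0000 0.0000 -1.0000
    outer loop
      vertex 3.357 0.499 0.000
      vertex 0.033 6.300 0.000
      vertex 10.621 8.515 0.000
    endloop
  endfacet
  facet normal 0.0000 0.0000 -1.0000
    outer loop
      vertex 9.901 1.868 0.000
      vertex 3.357 0.499 0.000
      vertex 10.621 8.515 0.000
    endloop
  endfacet
  facet normal 0.3981 0.8863 0.2364
    outer loop
      vertex 10.621 8.515 0.000
      vertex 4.523 11.254 0.000
      vertex 5.687 5.687 18.909
    endloop
  endfacet
  facet normal -0.7199 0.6525 0.2364
    outer loop
      vertex 4.523 11.254 0.000
      vertex 0.033 6.300 0.000
      vertex 5.687 5.687 18.909
    endloop
  endfacet
  facet normal -0.8431 -0.4831 0.2364
    outer loop
      vertex 0.033 6.300 0.000
      vertex 3.357 0.499 0.000
      vertex 5.687 5.687 18.909
    endloop
  endfacet
  facet normal 0.1990 -0.9511 0.2364
    outer loop
      vertex 3.357 0.499 0.000
      vertex 9.901 1.868 0.000
      vertex 5.687 5.687 18.909
    endloop
  endfacet
  facet normal 0.9660 -0.1046 0.2364
    outer loop
      vertex 9.901 1.868 0.000
      vertex 10.621 8.515 0.000
      vertex 5.687 5.687 18.909
    endloop
  endfacet
endsolid part

The G0 Z moves step by Δz≈3.151 mm. The G1 loops shrink linearly with z, so the solid tapers from its base footprint up to z≈18.9. Closing with a flat bottom cap and the tapered top and triangulating gives 8 facets — a regular 5-sided pyramid, base circumscribed radius ≈ 5.69 mm, apex at z ≈ 18.9 mm.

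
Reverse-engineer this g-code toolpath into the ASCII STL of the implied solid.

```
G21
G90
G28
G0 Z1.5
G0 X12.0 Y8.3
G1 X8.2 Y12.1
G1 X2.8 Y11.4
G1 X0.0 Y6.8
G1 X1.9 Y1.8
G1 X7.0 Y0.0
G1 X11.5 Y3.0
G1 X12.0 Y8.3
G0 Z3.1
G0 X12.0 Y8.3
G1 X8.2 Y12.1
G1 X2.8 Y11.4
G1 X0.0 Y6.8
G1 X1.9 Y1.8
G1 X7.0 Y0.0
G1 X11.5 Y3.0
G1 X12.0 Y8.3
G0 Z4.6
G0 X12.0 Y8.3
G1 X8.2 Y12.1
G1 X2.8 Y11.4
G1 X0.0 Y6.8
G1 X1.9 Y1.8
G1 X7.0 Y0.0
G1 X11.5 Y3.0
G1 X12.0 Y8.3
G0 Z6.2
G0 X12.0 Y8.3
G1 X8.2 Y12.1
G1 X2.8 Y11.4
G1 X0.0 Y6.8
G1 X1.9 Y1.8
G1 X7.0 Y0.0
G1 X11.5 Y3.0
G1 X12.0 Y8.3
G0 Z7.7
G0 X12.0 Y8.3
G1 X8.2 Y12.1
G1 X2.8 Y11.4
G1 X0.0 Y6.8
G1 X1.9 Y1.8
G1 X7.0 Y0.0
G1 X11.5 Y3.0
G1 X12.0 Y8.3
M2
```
solid part
  facet normal 0.0000 0.0000 -1.0000
    outer loop
      vertex 2.8 11.4 0.0
      vertex 8.2 12.1 0.0
      vertex 12.0 8.3 0.0
    endloop
  endfacet
  facet normal 0.0000 0.0000 -1.0000
    outer loop
      vertex 0.0 6.8 0.0
      vertex 2.8 11.4 0.0
      vertex 12.0 8.3 0.0
    endloop
  endfacet
  facet normal 0.0000 0.0000 -1.0000
    outer loop
      vertex 1.9 1.8 0.0
      vertex 0.0 6.8 0.0
      vertex 12.0 8.3 0.0
    endloop
  endfacet
  facet normal 0.0000 0.0000 -1.0000
    outer loop
      vertex 7.0 0.0 0.0
      vertex 1.9 1.8 0.0
      vertex 12.0 8.3 0.0
    endloop
  endfacet
  facet normal 0.0000 0.0000 -1.0000
    outer loop
      vertex 11.5 3.0 0.0
      vertex 7.0 0.0 0.0
      vertex 12.0 8.3 0.0
    endloop
  endfacet
  facet normal 0.0000 0.0000 1.0000
    outer loop
      vertex 12.0 8.3 7.7
      vertex 8.2 12.1 7.7
      vertex 2.8 11.4 7.7
    endloop
  endfacet
  facet normal 0.0000 0.0000 1.0000
    outer loop
      vertex 12.0 8.3 7.7
      vertex 2.8 11.4 7.7
      vertex 0.0 6.8 7.7
    endloop
  endfacet
  facet normal 0.0000 0.0000 1.0000
    outer loop
      vertex 12.0 8.3 7.7
      vertex 0.0 6.8 7.7
      vertex 1.9 1.8 7.7
    endloop
  endfacet
  facet normal 0.0000 0.0000 1.0000
    outer loop
      vertex 12.0 8.3 7.7
      vertex 1.9 1.8 7.7
      vertex 7.0 0.0 7.7
    endloop
  endfacet
  facet normal 0.0000 0.0000 1.0000
    outer loop
      vertex 12.0 8.3 7.7
      vertex 7.0 0.0 7.7
      vertex 11.5 3.0 7.7
    endloop
  endfacet
  facet normal 0.7071 0.7071 0.0000
    outer loop
      vertex 12.0 8.3 0.0
      vertex 8.2 12.1 0.0
      vertex 8.2 12.1 7.7
    endloop
  endfacet
  facet normal 0.7071 0.7071 0.0000
    outer loop
      vertex 12.0 8.3 0.0
      vertex 8.2 12.1 7.7
      vertex 12.0 8.3 7.7
    endloop
  endfacet
  facet normal -0.1286 0.9917 0.0000
    outer loop
      vertex 8.2 12.1 0.0
      vertex 2.8 11.4 0.0
      vertex 2.8 11.4 7.7
    endloop
  endfacet
  facet normal -0.1286 0.9917 0.0000
    outer loop
      vertex 8.2 12.1 0.0
      vertex 2.8 11.4 7.7
      vertex 8.2 12.1 7.7
    endloop
  endfacet
  facet normal -0.8542 0.5199 0.0000
    outer loop
      vertex 2.8 11.4 0.0
      vertex 0.0 6.8 0.0
      vertex 0.0 6.8 7.7
    endloop
  endfacet
  facet normal -0.8542 0.5199 0.0000
    outer loop
      vertex 2.8 11.4 0.0
      vertex 0.0 6.8 7.7
      vertex 2.8 11.4 7.7
    endloop
  endfacet
  facet normal -0.9348 -0.3552 0.0000
    outer loop
      vertex 0.0 6.8 0.0
      vertex 1.9 1.8 0.0
      vertex 1.9 1.8 7.7
    endloop
  endfacet
  facet normal -0.9348 -0.3552 0.0000
    outer loop
      vertex 0.0 6.8 0.0
      vertex 1.9 1.8 7.7
      vertex 0.0 6.8 7.7
    endloop
  endfacet
  facet normal -0.3328 -0.9430 0.0000
    outer loop
      vertex 1.9 1.8 0.0
      vertex 7.0 0.0 0.0
      vertex 7.0 0.0 7.7
    endloop
  endfacet
  facet normal -0.3328 -0.9430 0.0000
    outer loop
      vertex 1.9 1.8 0.0
      vertex 7.0 0.0 7.7
      vertex 1.9 1.8 7.7
    endloop
  endfacet
  facet normal 0.5547 -0.8321 0.0000
    outer loop
      vertex 7.0 0.0 0.0
      vertex 11.5 3.0 0.0
      vertex 11.5 3.0 7.7
    endloop
  endfacet
  facet normal 0.5547 -0.8321 0.0000
    outer loop
      vertex 7.0 0.0 0.0
      vertex 11.5 3.0 7.7
      vertex 7.0 0.0 7.7
    endloop
  endfacet
  facet normal 0.9956 -0.0939 0.0000
    outer loop
      vertex 11.5 3.0 0.0
      vertex 12.0 8.3 0.0
      vertex 12.0 8.3 7.7
    endloop
  endfacet
  facet normal 0.9956 -0.0939 0.0000
    outer loop
      vertex 11.5 3.0 0.0
      vertex 12.0 8.3 7.7
      vertex 11.5 3.0 7.7
    endloop
  endfacet
endsolid part

The G0 Z moves step by Δz≈1.5 mm. Every layer's G1 loop is the same polygon, so the solid is a straight extrusion of it from z=0 to z≈7.7. Closing with flat bottom and top caps and triangulating gives 24 facets — a regular 7-sided prism (a cylinder approximated with 7 flat sides), circumscribed radius ≈ 6.2 mm, height ≈ 7.7 mm.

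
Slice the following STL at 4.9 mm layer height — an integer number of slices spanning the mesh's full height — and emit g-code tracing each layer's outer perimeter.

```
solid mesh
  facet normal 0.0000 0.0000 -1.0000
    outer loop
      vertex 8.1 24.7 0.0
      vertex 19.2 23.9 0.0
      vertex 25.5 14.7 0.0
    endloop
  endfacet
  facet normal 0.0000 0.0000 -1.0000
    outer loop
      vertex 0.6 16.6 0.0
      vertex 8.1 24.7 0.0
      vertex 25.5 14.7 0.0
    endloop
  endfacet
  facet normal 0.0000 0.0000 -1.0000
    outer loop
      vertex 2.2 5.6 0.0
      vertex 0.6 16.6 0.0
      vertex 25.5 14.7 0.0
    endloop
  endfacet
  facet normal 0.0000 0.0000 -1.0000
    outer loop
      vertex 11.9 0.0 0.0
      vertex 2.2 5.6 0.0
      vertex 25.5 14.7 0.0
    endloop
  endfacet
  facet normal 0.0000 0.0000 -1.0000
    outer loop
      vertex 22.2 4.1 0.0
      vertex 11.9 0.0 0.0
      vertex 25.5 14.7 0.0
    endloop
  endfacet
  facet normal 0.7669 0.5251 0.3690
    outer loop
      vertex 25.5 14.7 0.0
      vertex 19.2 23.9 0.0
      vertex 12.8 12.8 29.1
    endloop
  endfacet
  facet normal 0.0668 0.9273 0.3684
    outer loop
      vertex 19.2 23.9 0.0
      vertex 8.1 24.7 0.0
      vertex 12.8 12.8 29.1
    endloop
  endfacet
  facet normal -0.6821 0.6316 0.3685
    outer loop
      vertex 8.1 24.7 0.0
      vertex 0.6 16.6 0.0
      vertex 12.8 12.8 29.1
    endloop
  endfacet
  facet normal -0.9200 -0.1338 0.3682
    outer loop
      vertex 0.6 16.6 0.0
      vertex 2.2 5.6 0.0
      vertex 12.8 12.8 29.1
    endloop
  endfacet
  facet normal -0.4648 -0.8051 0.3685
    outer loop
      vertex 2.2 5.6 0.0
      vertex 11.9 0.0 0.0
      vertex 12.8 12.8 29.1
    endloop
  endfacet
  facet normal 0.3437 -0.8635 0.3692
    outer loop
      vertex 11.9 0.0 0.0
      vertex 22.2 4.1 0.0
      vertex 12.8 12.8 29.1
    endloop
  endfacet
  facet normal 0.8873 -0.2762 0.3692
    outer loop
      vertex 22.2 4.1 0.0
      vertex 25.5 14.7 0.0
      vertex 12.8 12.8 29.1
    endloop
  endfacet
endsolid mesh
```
; perimeter-only toolpath
G21 ; units = mm
G90 ; absolute positioning
G28 ; home
; layer 1
G0 Z4.9
G0 X23.4 Y14.4
G1 X18.1 Y22.0
G1 X8.9 Y22.7
G1 X2.6 Y16.0
G1 X4.0 Y6.8
G1 X12.1 Y2.1
G1 X20.6 Y5.6
G1 X23.4 Y14.4
; layer 2
G0 Z9.7
G0 X21.3 Y14.1
G1 X17.1 Y20.2
G1 X9.7 Y20.7
G1 X4.7 Y15.3
G1 X5.7 Y8.0
G1 X12.2 Y4.3
G1 X19.1 Y7.0
G1 X21.3 Y14.1
; layer 3
G0 Z14.6
G0 X19.1 Y13.8
G1 X16.0 Y18.4
G1 X10.4 Y18.8
G1 X6.7 Y14.7
G1 X7.5 Y9.2
G1 X12.4 Y6.4
G1 X17.5 Y8.4
G1 X19.1 Y13.8
; layer 4
G0 Z19.4
G0 X17.0 Y13.4
G1 X14.9 Y16.5
G1 X11.2 Y16.8
G1 X8.7 Y14.1
G1 X9.3 Y10.4
G1 X12.5 Y8.5
G1 X15.9 Y9.9
G1 X17.0 Y13.4
; layer 5
G0 Z24.3
G0 X14.9 Y13.1
G1 X13.9 Y14.7
G1 X12.0 Y14.8
G1 X10.8 Y13.4
G1 X11.0 Y11.6
G1 X12.7 Y10.7
G1 X14.4 Y11.4
G1 X14.9 Y13.1
M2 ; end

The solid is a regular 7-sided pyramid, base circumscribed radius ≈ 12.8 mm, apex at z ≈ 29.1 mm. Slicing at Δz = 4.9 mm — 6 equal slices spanning the solid's height, so layer i sits at z = i·h/6 — gives 5 non-empty perimeters. Each is a 7-segment closed polygon; G0 lifts to the layer z and rapids to the start vertex, then G1 traces the edges. The cross-section shrinks linearly with z (the slice at the apex is degenerate and omitted).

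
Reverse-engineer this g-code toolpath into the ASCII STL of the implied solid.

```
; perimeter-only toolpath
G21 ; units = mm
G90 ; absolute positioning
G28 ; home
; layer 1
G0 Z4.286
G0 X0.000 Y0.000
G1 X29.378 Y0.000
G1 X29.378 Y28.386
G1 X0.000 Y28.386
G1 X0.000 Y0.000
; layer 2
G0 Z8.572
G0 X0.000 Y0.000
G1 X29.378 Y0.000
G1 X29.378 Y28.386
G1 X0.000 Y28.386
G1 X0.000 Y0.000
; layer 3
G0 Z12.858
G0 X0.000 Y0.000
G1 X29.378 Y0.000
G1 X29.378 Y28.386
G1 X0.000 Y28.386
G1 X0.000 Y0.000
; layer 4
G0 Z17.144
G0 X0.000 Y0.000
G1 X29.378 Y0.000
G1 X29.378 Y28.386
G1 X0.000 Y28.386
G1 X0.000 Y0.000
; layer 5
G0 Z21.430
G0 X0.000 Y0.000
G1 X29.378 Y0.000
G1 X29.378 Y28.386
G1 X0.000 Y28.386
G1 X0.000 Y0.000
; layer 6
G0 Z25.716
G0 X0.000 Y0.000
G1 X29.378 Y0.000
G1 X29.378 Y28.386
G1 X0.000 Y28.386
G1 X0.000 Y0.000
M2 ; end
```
solid part
  facet normal 0.0000 0.0000 -1.0000
    outer loop
      vertex 29.378 28.386 0.000
      vertex 29.378 0.000 0.000
      vertex 0.000 0.000 0.000
    endloop
  endfacet
  facet normal 0.0000 0.0000 -1.0000
    outer loop
      vertex 0.000 28.386 0.000
      vertex 29.378 28.386 0.000
      vertex 0.000 0.000 0.000
    endloop
  endfacet
  facet normal 0.0000 0.0000 1.0000
    outer loop
      vertex 0.000 0.000 25.716
      vertex 29.378 0.000 25.716
      vertex 29.378 28.386 25.716
    endloop
  endfacet
  facet normal 0.0000 0.0000 1.0000
    outer loop
      vertex 0.000 0.000 25.716
      vertex 29.378 28.386 25.716
      vertex 0.000 28.386 25.716
    endloop
  endfacet
  facet normal 0.0000 -1.0000 0.0000
    outer loop
      vertex 0.000 0.000 0.000
      vertex 29.378 0.000 0.000
      vertex 29.378 0.000 25.716
    endloop
  endfacet
  facet normal 0.0000 -1.0000 0.0000
    outer loop
      vertex 0.000 0.000 0.000
      vertex 29.378 0.000 25.716
      vertex 0.000 0.000 25.716
    endloop
  endfacet
  facet normal 0.0000 1.0000 0.0000
    outer loop
      vertex 29.378 28.386 25.716
      vertex 29.378 28.386 0.000
      vertex 0.000 28.386 0.000
    endloop
  endfacet
  facet normal 0.0000 1.0000 0.0000
    outer loop
      vertex 0.000 28.386 25.716
      vertex 29.378 28.386 25.716
      vertex 0.000 28.386 0.000
    endloop
  endfacet
  facet normal -1.0000 0.0000 0.0000
    outer loop
      vertex 0.000 28.386 25.716
      vertex 0.000 28.386 0.000
      vertex 0.000 0.000 0.000
    endloop
  endfacet
  facet normal -1.0000 0.0000 0.0000
    outer loop
      vertex 0.000 0.000 25.716
      vertex 0.000 28.386 25.716
      vertex 0.000 0.000 0.000
    endloop
  endfacet
  facet normal 1.0000 0.0000 0.0000
    outer loop
      vertex 29.378 0.000 0.000
      vertex 29.378 28.386 0.000
      vertex 29.378 28.386 25.716
    endloop
  endfacet
  facet normal 1.0000 0.0000 0.0000
    outer loop
      vertex 29.378 0.000 0.000
      vertex 29.378 28.386 25.716
      vertex 29.378 0.000 25.716
    endloop
  endfacet
endsolid part

The G0 Z moves step by Δz≈4.286 mm. Every layer's G1 loop is the same polygon, so the solid is a straight extrusion of it from z=0 to z≈25.7. Closing with flat bottom and top caps and triangulating gives 12 facets — a rectangular box, roughly 29.4 × 28.4 mm footprint and 25.7 mm tall.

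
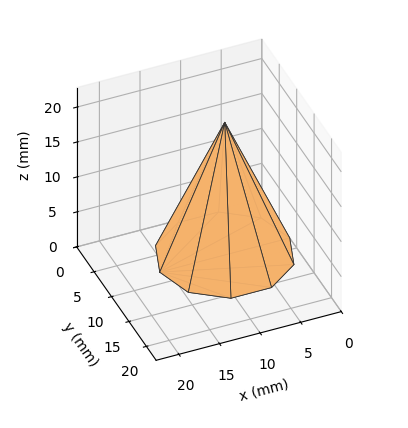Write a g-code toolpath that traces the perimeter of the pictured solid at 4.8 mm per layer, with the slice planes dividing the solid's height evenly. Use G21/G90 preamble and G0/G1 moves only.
Reading the render: the shape is a regular 10-sided pyramid, base circumscribed radius ≈ 8 mm, apex at z ≈ 19 mm (dimensions read to the nearest mm from the axis ticks). For the g-code, the solid's height is divided into equal slices at the stated Δz and each level perimeter traced with G1 moves after a G0 lift.

; perimeter-only toolpath
G21 ; units = mm
G90 ; absolute positioning
G28 ; home
; layer 1
G0 Z4.8
G0 X14.0 Y8.0
G1 X12.9 Y11.5
G1 X9.9 Y13.7
G1 X6.1 Y13.7
G1 X3.1 Y11.5
G1 X2.0 Y8.0
G1 X3.1 Y4.5
G1 X6.1 Y2.3
G1 X9.9 Y2.3
G1 X12.9 Y4.5
G1 X14.0 Y8.0
; layer 2
G0 Z9.5
G0 X12.0 Y8.0
G1 X11.2 Y10.3
G1 X9.2 Y11.8
G1 X6.8 Y11.8
G1 X4.8 Y10.3
G1 X4.0 Y8.0
G1 X4.8 Y5.7
G1 X6.8 Y4.2
G1 X9.2 Y4.2
G1 X11.2 Y5.7
G1 X12.0 Y8.0
; layer 3
G0 Z14.2
G0 X10.0 Y8.0
G1 X9.6 Y9.2
G1 X8.6 Y9.9
G1 X7.4 Y9.9
G1 X6.4 Y9.2
G1 X6.0 Y8.0
G1 X6.4 Y6.8
G1 X7.4 Y6.1
G1 X8.6 Y6.1
G1 X9.6 Y6.8
G1 X10.0 Y8.0
M2 ; end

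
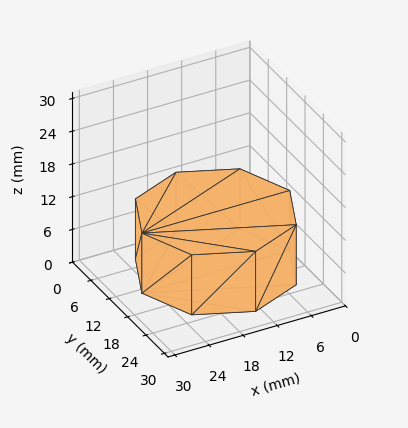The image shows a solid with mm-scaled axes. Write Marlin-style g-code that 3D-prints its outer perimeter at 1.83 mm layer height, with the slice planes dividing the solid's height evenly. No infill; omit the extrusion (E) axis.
Reading the render: the shape is a regular 8-sided prism (a cylinder approximated with 8 flat sides), circumscribed radius ≈ 13 mm, height ≈ 11 mm (dimensions read to the nearest mm from the axis ticks). For the g-code, the solid's height is divided into equal slices at the stated Δz and each level perimeter traced with G1 moves after a G0 lift.

; perimeter-only toolpath
G21 ; units = mm
G90 ; absolute positioning
G28 ; home
; layer 1
G0 Z1.83
G0 X26.00 Y13.00
G1 X22.19 Y22.19
G1 X13.00 Y26.00
G1 X3.81 Y22.19
G1 X0.00 Y13.00
G1 X3.81 Y3.81
G1 X13.00 Y0.00
G1 X22.19 Y3.81
G1 X26.00 Y13.00
; layer 2
G0 Z3.67
G0 X26.00 Y13.00
G1 X22.19 Y22.19
G1 X13.00 Y26.00
G1 X3.81 Y22.19
G1 X0.00 Y13.00
G1 X3.81 Y3.81
G1 X13.00 Y0.00
G1 X22.19 Y3.81
G1 X26.00 Y13.00
; layer 3
G0 Z5.50
G0 X26.00 Y13.00
G1 X22.19 Y22.19
G1 X13.00 Y26.00
G1 X3.81 Y22.19
G1 X0.00 Y13.00
G1 X3.81 Y3.81
G1 X13.00 Y0.00
G1 X22.19 Y3.81
G1 X26.00 Y13.00
; layer 4
G0 Z7.33
G0 X26.00 Y13.00
G1 X22.19 Y22.19
G1 X13.00 Y26.00
G1 X3.81 Y22.19
G1 X0.00 Y13.00
G1 X3.81 Y3.81
G1 X13.00 Y0.00
G1 X22.19 Y3.81
G1 X26.00 Y13.00
; layer 5
G0 Z9.17
G0 X26.00 Y13.00
G1 X22.19 Y22.19
G1 X13.00 Y26.00
G1 X3.81 Y22.19
G1 X0.00 Y13.00
G1 X3.81 Y3.81
G1 X13.00 Y0.00
G1 X22.19 Y3.81
G1 X26.00 Y13.00
; layer 6
G0 Z11.00
G0 X26.00 Y13.00
G1 X22.19 Y22.19
G1 X13.00 Y26.00
G1 X3.81 Y22.19
G1 X0.00 Y13.00
G1 X3.81 Y3.81
G1 X13.00 Y0.00
G1 X22.19 Y3.81
G1 X26.00 Y13.00
M2 ; end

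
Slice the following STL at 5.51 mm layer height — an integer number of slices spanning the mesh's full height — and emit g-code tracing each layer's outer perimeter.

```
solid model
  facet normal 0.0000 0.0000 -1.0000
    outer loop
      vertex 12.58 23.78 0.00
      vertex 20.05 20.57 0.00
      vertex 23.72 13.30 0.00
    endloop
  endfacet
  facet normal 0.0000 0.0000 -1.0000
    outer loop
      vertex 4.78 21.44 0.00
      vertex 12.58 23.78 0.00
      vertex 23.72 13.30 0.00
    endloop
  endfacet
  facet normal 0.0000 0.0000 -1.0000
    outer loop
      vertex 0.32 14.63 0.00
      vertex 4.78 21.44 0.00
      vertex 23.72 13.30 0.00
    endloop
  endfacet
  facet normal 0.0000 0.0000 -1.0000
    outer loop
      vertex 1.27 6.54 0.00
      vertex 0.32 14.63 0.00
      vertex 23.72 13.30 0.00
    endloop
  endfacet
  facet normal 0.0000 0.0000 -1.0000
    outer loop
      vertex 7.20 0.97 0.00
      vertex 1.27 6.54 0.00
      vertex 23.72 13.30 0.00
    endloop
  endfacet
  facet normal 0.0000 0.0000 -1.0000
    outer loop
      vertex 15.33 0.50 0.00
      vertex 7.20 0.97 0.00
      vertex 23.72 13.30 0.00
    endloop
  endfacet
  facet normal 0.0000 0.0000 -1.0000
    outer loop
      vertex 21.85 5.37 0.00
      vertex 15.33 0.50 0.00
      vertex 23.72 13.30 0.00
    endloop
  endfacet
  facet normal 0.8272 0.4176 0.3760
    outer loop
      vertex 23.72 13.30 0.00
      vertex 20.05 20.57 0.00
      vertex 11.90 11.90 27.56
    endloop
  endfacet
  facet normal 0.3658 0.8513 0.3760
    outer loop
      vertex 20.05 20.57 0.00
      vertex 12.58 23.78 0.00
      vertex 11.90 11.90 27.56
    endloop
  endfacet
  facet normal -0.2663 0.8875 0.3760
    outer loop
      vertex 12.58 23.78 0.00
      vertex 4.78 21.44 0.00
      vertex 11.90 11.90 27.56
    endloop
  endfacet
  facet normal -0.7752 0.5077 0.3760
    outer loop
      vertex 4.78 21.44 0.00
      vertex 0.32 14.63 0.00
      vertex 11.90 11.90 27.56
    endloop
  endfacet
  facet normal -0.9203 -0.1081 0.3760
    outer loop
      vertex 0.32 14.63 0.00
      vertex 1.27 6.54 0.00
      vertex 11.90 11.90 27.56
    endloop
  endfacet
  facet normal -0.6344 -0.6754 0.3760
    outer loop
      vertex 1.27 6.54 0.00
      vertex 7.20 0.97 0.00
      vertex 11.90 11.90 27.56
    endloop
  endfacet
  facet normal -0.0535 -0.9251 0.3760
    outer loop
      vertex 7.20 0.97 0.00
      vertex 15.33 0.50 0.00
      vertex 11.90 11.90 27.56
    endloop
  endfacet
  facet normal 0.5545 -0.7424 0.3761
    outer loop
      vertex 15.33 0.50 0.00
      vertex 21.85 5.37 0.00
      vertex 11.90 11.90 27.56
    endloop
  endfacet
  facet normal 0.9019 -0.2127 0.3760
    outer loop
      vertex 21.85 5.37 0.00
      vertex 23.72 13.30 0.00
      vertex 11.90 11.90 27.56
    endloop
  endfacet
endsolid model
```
; perimeter-only toolpath
G21 ; units = mm
G90 ; absolute positioning
G28 ; home
; layer 1
G0 Z5.51
G0 X21.36 Y13.02
G1 X18.42 Y18.84
G1 X12.44 Y21.40
G1 X6.20 Y19.53
G1 X2.64 Y14.08
G1 X3.40 Y7.61
G1 X8.14 Y3.16
G1 X14.64 Y2.78
G1 X19.86 Y6.68
G1 X21.36 Y13.02
; layer 2
G0 Z11.02
G0 X18.99 Y12.74
G1 X16.79 Y17.10
G1 X12.31 Y19.03
G1 X7.63 Y17.62
G1 X4.95 Y13.54
G1 X5.52 Y8.68
G1 X9.08 Y5.34
G1 X13.96 Y5.06
G1 X17.87 Y7.98
G1 X18.99 Y12.74
; layer 3
G0 Z16.54
G0 X16.63 Y12.46
G1 X15.16 Y15.37
G1 X12.17 Y16.65
G1 X9.05 Y15.72
G1 X7.27 Y12.99
G1 X7.65 Y9.76
G1 X10.02 Y7.53
G1 X13.27 Y7.34
G1 X15.88 Y9.29
G1 X16.63 Y12.46
; layer 4
G0 Z22.05
G0 X14.26 Y12.18
G1 X13.53 Y13.63
G1 X12.04 Y14.28
G1 X10.48 Y13.81
G1 X9.58 Y12.45
G1 X9.77 Y10.83
G1 X10.96 Y9.71
G1 X12.59 Y9.62
G1 X13.89 Y10.59
G1 X14.26 Y12.18
M2 ; end

The solid is a regular 9-sided pyramid, base circumscribed radius ≈ 11.9 mm, apex at z ≈ 27.6 mm. Slicing at Δz = 5.51 mm — 5 equal slices spanning the solid's height, so layer i sits at z = i·h/5 — gives 4 non-empty perimeters. Each is a 9-segment closed polygon; G0 lifts to the layer z and rapids to the start vertex, then G1 traces the edges. The cross-section shrinks linearly with z (the slice at the apex is degenerate and omitted).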